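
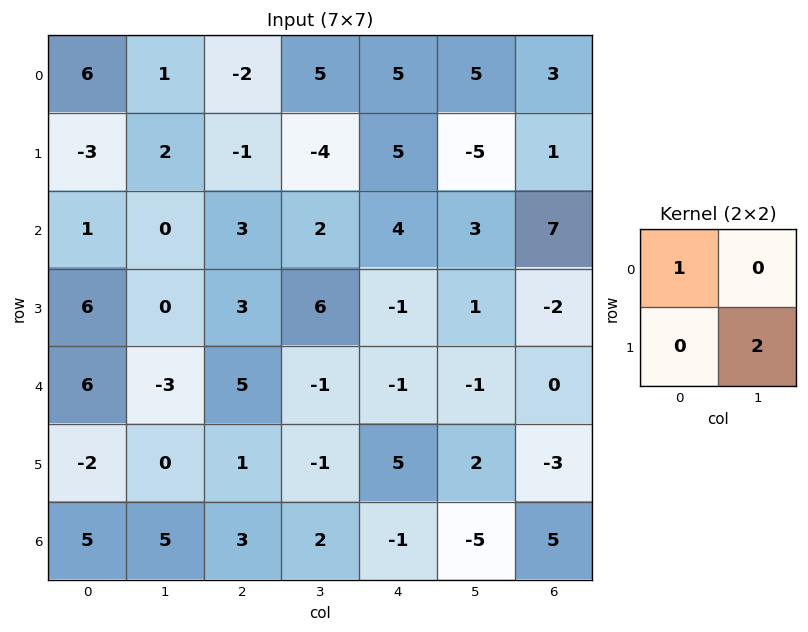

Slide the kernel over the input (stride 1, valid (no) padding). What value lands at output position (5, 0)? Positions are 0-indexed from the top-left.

8

The receptive field on the input at this output position is [-2 0 / 5 5]. Elementwise product with the kernel and sum: -2·1 + 5·2.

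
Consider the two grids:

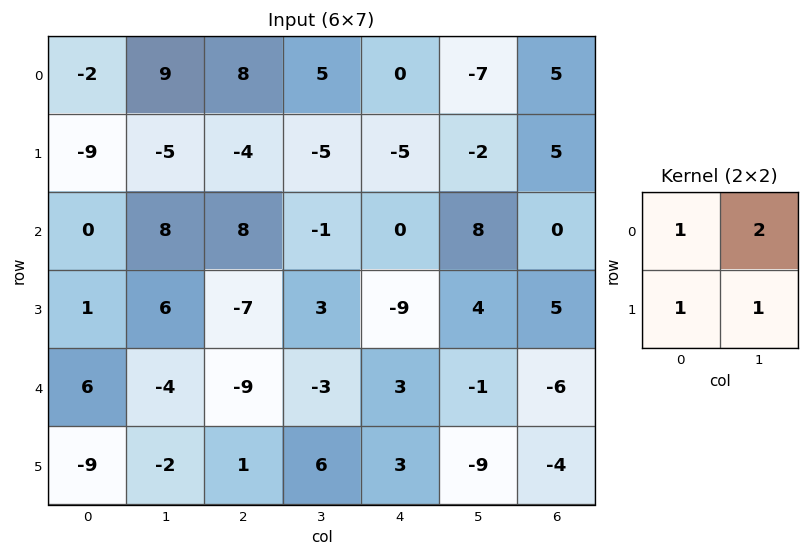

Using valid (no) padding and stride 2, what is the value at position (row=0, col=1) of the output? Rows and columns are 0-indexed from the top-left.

The receptive field on the input at this output position is [8 5 / -4 -5]. Elementwise product with the kernel and sum: 8·1 + 5·2 + -4·1 + -5·1.

9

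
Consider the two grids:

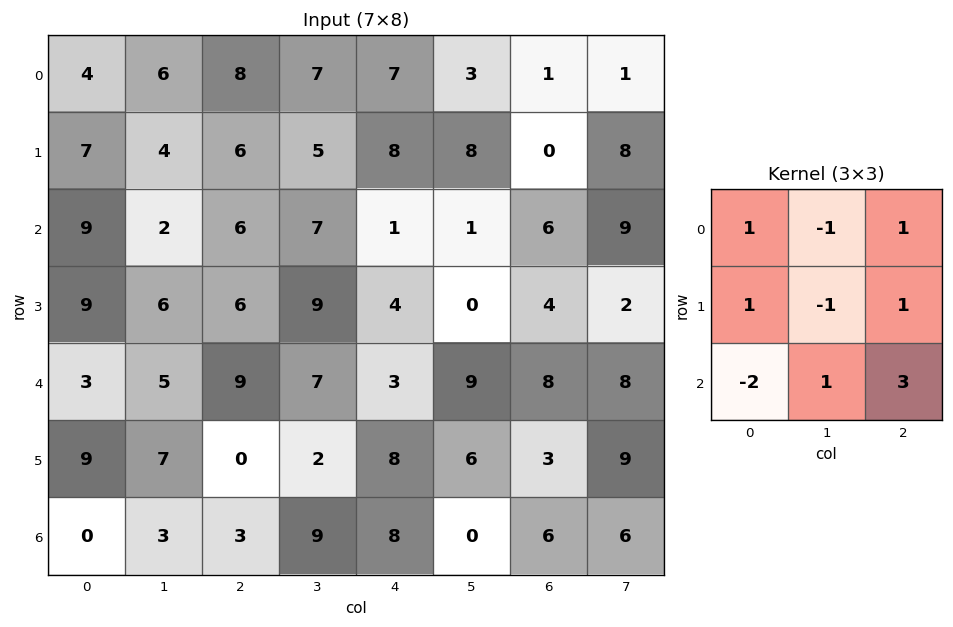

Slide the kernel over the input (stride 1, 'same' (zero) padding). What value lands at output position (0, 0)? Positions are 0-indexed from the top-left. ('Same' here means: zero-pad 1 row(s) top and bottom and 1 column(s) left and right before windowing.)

21

The receptive field on the zero-padded input at this output position is [0 0 0 / 0 4 6 / 0 7 4]. Elementwise product with the kernel and sum: 0·1 + 0·-1 + 0·1 + 0·1 + 4·-1 + 6·1 + 0·-2 + 7·1 + 4·3.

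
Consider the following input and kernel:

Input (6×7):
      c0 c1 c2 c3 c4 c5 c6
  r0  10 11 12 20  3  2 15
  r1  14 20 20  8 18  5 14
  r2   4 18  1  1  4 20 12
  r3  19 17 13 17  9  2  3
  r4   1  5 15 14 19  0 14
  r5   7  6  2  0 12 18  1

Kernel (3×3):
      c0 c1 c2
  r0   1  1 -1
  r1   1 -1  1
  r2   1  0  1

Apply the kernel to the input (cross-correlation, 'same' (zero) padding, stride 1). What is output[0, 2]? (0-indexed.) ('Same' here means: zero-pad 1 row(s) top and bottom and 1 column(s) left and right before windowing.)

The receptive field on the zero-padded input at this output position is [0 0 0 / 11 12 20 / 20 20 8]. Elementwise product with the kernel and sum: 0·1 + 0·1 + 0·-1 + 11·1 + 12·-1 + 20·1 + 20·1 + 8·1.

47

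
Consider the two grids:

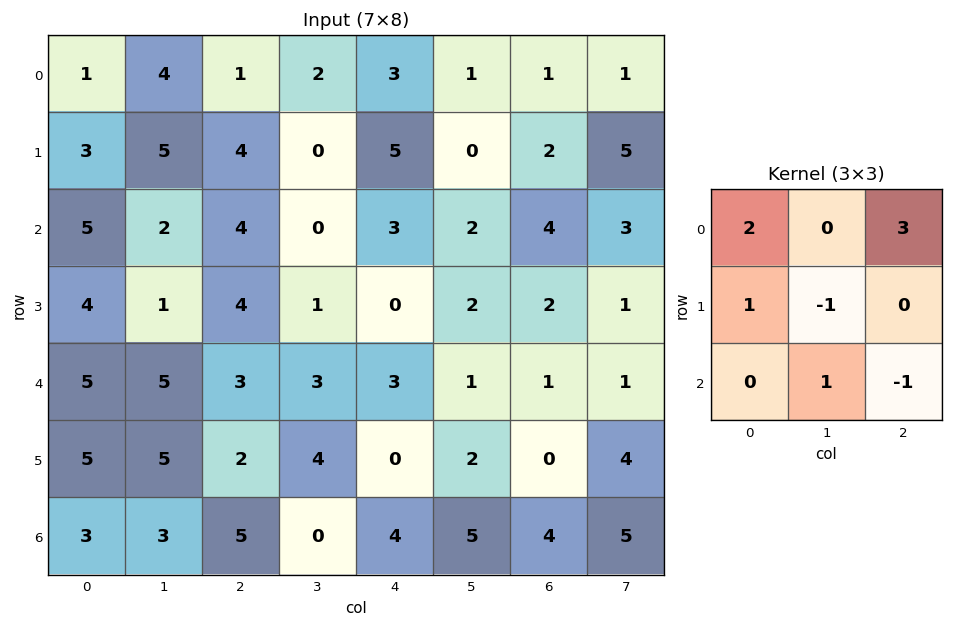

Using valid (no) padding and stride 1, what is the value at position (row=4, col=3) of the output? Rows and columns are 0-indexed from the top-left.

12

The receptive field on the input at this output position is [3 3 1 / 4 0 2 / 0 4 5]. Elementwise product with the kernel and sum: 3·2 + 1·3 + 4·1 + 0·-1 + 4·1 + 5·-1.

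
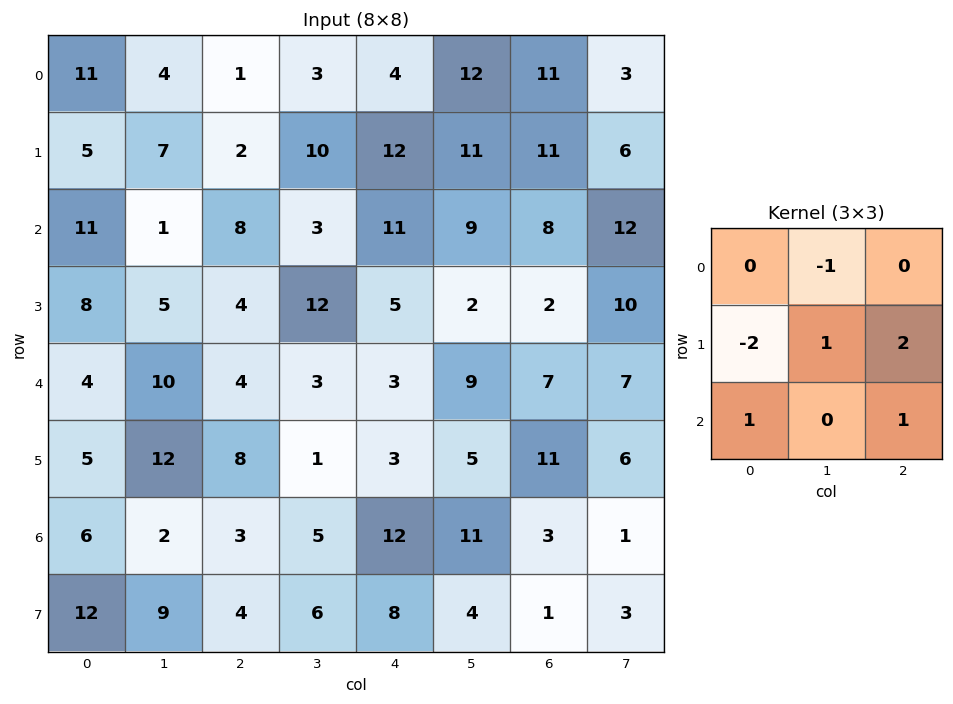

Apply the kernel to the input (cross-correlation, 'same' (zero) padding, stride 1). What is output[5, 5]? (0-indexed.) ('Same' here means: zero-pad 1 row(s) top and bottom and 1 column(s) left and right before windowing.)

The receptive field on the zero-padded input at this output position is [3 9 7 / 3 5 11 / 12 11 3]. Elementwise product with the kernel and sum: 9·-1 + 3·-2 + 5·1 + 11·2 + 12·1 + 3·1.

27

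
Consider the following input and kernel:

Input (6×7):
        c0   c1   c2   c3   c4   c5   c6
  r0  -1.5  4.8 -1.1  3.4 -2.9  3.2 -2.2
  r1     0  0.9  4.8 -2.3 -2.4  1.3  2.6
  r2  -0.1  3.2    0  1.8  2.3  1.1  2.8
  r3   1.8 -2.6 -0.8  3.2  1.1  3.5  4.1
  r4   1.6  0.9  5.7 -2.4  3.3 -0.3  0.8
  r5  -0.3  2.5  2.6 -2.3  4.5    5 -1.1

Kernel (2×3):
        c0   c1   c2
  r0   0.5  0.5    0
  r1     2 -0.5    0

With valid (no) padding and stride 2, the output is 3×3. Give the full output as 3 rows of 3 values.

1.2 11.9 -5.3
6.45 -2.3 2.15
-0.6 8 8

Output[0,0]: The receptive field on the input at this output position is [-1.5 4.8 -1.1 / 0 0.9 4.8]. Elementwise product with the kernel and sum: -1.5·0.5 + 4.8·0.5 + 0·2 + 0.9·-0.5.
Output[0,1]: The receptive field on the input at this output position is [-1.1 3.4 -2.9 / 4.8 -2.3 -2.4]. Elementwise product with the kernel and sum: -1.1·0.5 + 3.4·0.5 + 4.8·2 + -2.3·-0.5.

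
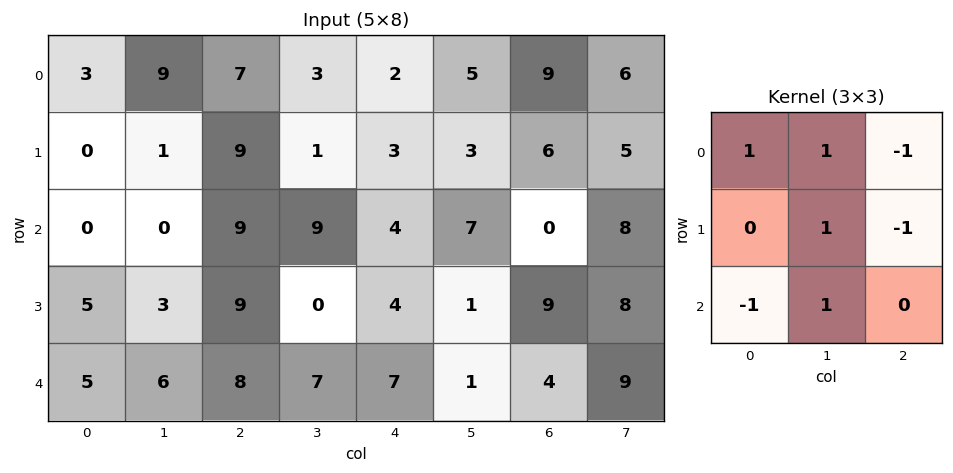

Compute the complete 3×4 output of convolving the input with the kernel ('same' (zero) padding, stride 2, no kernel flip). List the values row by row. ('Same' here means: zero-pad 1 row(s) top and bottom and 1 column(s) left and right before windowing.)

-6 12 -1 6
4 15 2 4
1 13 9 -3

Output[0,0]: The receptive field on the zero-padded input at this output position is [0 0 0 / 0 3 9 / 0 0 1]. Elementwise product with the kernel and sum: 0·1 + 0·1 + 0·-1 + 3·1 + 9·-1 + 0·-1 + 0·1.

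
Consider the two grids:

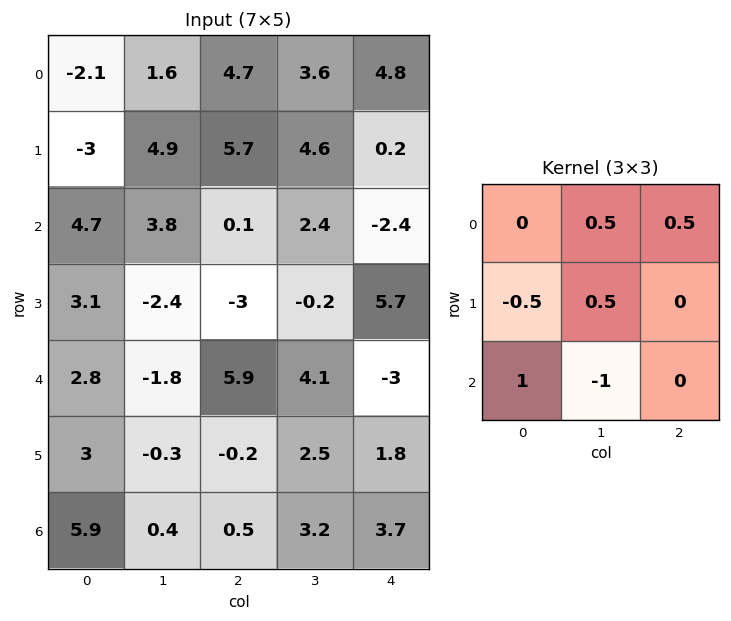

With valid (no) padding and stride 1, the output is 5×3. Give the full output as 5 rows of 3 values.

Output[0,0]: The receptive field on the input at this output position is [-2.1 1.6 4.7 / -3 4.9 5.7 / 4.7 3.8 0.1]. Elementwise product with the kernel and sum: 1.6·0.5 + 4.7·0.5 + -3·-0.5 + 4.9·0.5 + 4.7·1 + 3.8·-1.
Output[0,1]: The receptive field on the input at this output position is [1.6 4.7 3.6 / 4.9 5.7 4.6 / 3.8 0.1 2.4]. Elementwise product with the kernel and sum: 4.7·0.5 + 3.6·0.5 + 4.9·-0.5 + 5.7·0.5 + 3.8·1 + 0.1·-1.

8 8.25 1.35
10.35 3.9 0.75
3.8 -6.75 3.2
-1.7 2.15 -0.85
5.9 4.95 -0.8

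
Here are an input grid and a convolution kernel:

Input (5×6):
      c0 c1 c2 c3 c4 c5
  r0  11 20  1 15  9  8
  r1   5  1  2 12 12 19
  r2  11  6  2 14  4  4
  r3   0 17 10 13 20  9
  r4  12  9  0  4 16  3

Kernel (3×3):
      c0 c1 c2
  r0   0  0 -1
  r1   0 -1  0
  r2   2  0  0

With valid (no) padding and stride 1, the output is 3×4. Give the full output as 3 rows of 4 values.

20 -5 -17 8
-8 20 -6 3
5 -6 -17 -16

Output[0,0]: The receptive field on the input at this output position is [11 20 1 / 5 1 2 / 11 6 2]. Elementwise product with the kernel and sum: 1·-1 + 1·-1 + 11·2.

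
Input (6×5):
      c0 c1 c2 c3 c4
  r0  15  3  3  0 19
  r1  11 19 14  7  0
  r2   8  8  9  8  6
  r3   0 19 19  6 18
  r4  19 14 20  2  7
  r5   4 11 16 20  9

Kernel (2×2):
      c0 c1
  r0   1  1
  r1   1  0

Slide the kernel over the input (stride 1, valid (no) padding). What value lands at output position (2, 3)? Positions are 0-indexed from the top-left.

20

The receptive field on the input at this output position is [8 6 / 6 18]. Elementwise product with the kernel and sum: 8·1 + 6·1 + 6·1.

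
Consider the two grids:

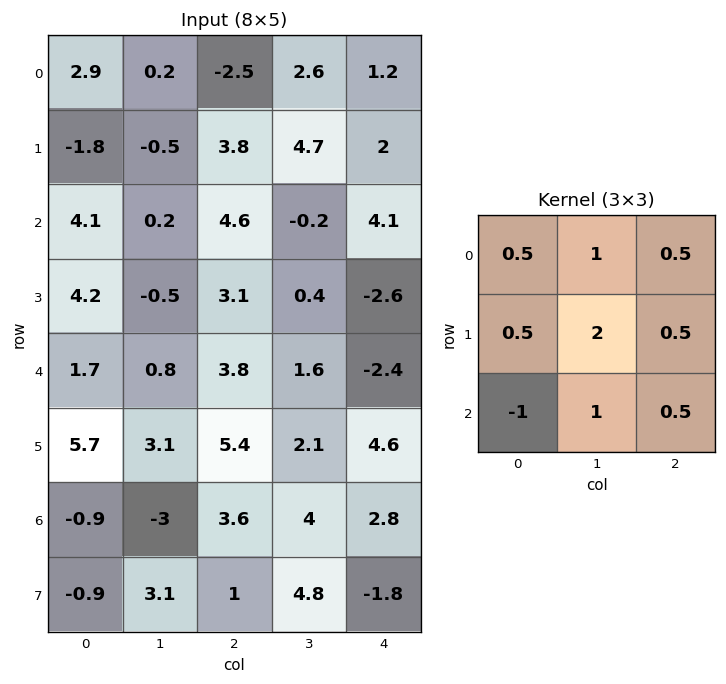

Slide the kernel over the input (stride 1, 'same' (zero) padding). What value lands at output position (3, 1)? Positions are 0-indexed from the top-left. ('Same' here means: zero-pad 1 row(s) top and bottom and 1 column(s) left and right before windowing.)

The receptive field on the zero-padded input at this output position is [4.1 0.2 4.6 / 4.2 -0.5 3.1 / 1.7 0.8 3.8]. Elementwise product with the kernel and sum: 4.1·0.5 + 0.2·1 + 4.6·0.5 + 4.2·0.5 + -0.5·2 + 3.1·0.5 + 1.7·-1 + 0.8·1 + 3.8·0.5.

8.2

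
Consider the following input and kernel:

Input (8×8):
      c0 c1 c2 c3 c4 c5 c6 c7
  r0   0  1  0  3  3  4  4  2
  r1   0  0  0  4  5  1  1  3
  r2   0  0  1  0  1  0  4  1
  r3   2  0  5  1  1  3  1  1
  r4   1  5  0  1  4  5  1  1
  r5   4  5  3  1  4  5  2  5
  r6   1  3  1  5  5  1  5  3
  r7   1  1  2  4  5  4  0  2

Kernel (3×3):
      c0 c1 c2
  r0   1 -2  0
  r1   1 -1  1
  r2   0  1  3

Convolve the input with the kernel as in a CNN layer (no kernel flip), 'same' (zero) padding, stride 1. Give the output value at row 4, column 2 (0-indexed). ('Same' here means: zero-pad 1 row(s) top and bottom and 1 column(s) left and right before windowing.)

2

The receptive field on the zero-padded input at this output position is [0 5 1 / 5 0 1 / 5 3 1]. Elementwise product with the kernel and sum: 0·1 + 5·-2 + 5·1 + 0·-1 + 1·1 + 3·1 + 1·3.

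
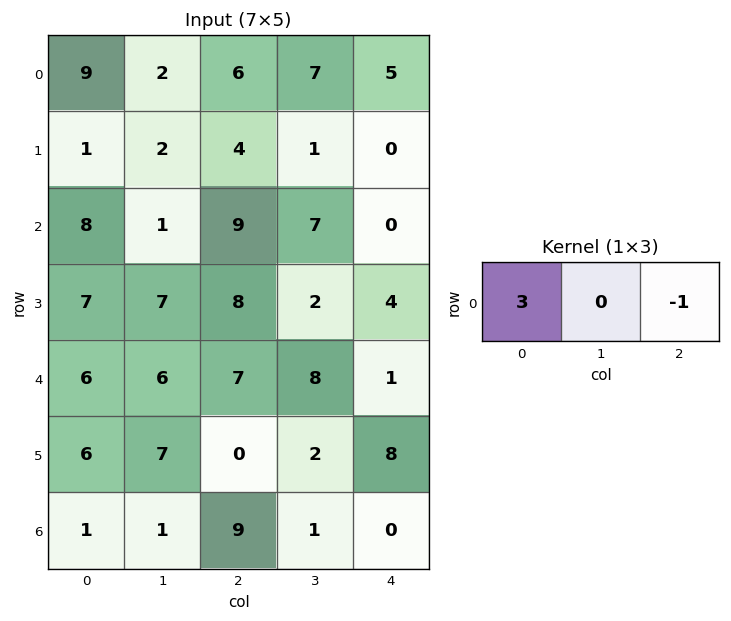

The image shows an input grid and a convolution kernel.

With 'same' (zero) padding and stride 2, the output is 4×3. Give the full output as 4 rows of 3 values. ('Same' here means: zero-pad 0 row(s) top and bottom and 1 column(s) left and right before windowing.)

-2 -1 21
-1 -4 21
-6 10 24
-1 2 3

Output[0,0]: The receptive field on the zero-padded input at this output position is [0 9 2]. Elementwise product with the kernel and sum: 0·3 + 2·-1.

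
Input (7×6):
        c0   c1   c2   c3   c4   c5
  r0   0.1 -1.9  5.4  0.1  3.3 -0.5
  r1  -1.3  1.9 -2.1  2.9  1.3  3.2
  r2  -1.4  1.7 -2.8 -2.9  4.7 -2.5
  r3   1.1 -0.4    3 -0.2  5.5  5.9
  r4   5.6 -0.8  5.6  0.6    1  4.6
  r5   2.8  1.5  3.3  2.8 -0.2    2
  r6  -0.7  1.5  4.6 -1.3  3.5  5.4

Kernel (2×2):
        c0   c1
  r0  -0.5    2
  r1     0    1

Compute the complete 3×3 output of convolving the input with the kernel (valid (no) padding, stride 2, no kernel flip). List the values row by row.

Output[0,0]: The receptive field on the input at this output position is [0.1 -1.9 / -1.3 1.9]. Elementwise product with the kernel and sum: 0.1·-0.5 + -1.9·2 + 1.9·1.
Output[0,1]: The receptive field on the input at this output position is [5.4 0.1 / -2.1 2.9]. Elementwise product with the kernel and sum: 5.4·-0.5 + 0.1·2 + 2.9·1.

-1.95 0.4 0.55
3.7 -4.6 -1.45
-2.9 1.2 10.7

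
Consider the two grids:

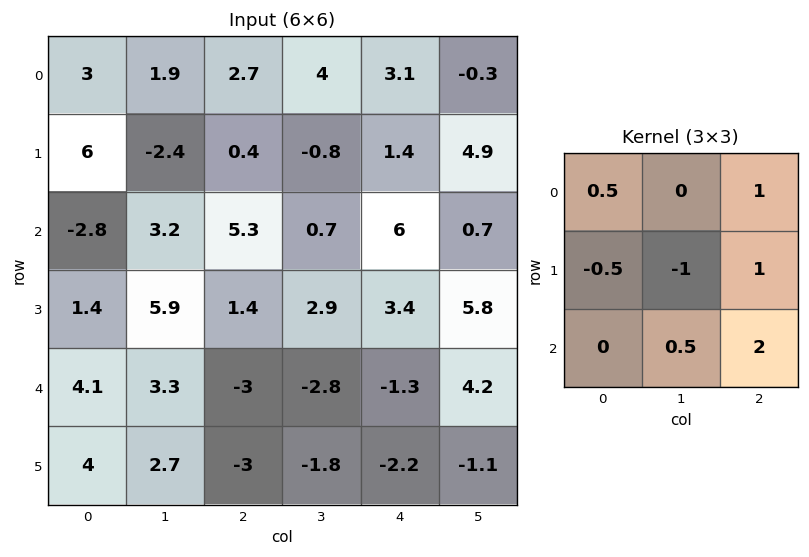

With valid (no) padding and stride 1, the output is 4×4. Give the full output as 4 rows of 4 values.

Output[0,0]: The receptive field on the input at this output position is [3 1.9 2.7 / 6 -2.4 0.4 / -2.8 3.2 5.3]. Elementwise product with the kernel and sum: 3·0.5 + 2.7·1 + 6·-0.5 + -2.4·-1 + 0.4·1 + 3.2·0.5 + 5.3·2.

16.2 9 18.8 10
12.65 -1.7 12.5 12.15
-5.65 -6.25 4.45 9.75
-10.9 -0.7 1.8 10.85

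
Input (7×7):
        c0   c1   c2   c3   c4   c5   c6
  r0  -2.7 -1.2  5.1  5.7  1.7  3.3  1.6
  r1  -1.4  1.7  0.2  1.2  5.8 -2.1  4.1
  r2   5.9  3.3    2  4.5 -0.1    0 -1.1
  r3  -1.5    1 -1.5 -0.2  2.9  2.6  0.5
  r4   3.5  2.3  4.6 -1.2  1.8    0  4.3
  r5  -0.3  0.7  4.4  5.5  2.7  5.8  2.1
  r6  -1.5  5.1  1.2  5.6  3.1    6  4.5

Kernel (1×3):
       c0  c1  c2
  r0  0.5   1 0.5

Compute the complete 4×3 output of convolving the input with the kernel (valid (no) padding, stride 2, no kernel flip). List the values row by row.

Output[0,0]: The receptive field on the input at this output position is [-2.7 -1.2 5.1]. Elementwise product with the kernel and sum: -2.7·0.5 + -1.2·1 + 5.1·0.5.
Output[0,1]: The receptive field on the input at this output position is [5.1 5.7 1.7]. Elementwise product with the kernel and sum: 5.1·0.5 + 5.7·1 + 1.7·0.5.

0 9.1 4.95
7.25 5.45 -0.6
6.35 2 3.05
4.95 7.75 9.8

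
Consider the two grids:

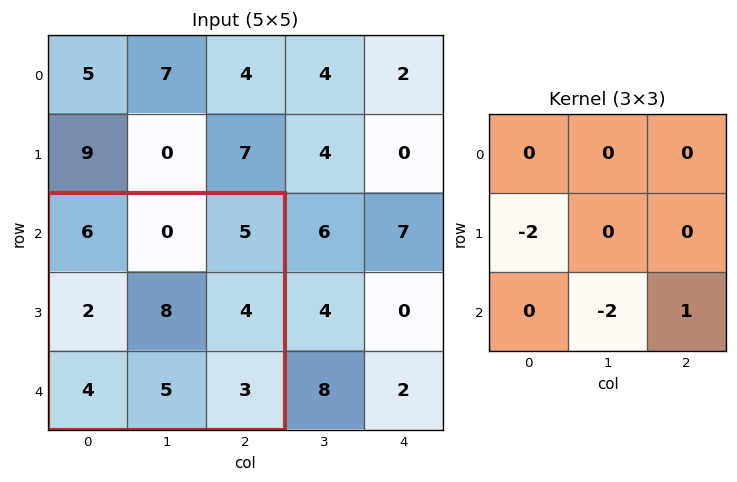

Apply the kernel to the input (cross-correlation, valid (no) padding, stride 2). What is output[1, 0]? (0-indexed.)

The receptive field on the input at this output position is [6 0 5 / 2 8 4 / 4 5 3]. Elementwise product with the kernel and sum: 2·-2 + 5·-2 + 3·1.

-11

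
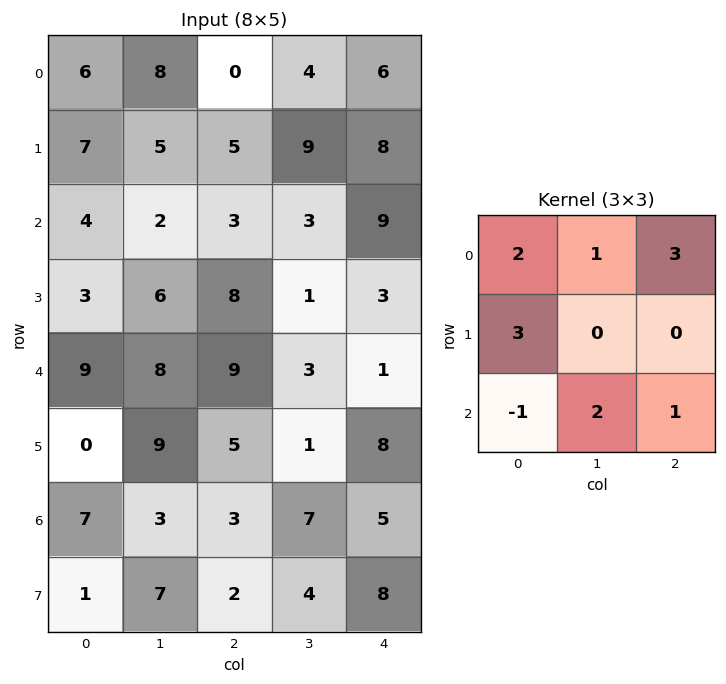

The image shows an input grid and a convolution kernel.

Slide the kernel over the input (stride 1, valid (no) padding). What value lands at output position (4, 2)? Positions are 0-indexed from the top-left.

The receptive field on the input at this output position is [9 3 1 / 5 1 8 / 3 7 5]. Elementwise product with the kernel and sum: 9·2 + 3·1 + 1·3 + 5·3 + 3·-1 + 7·2 + 5·1.

55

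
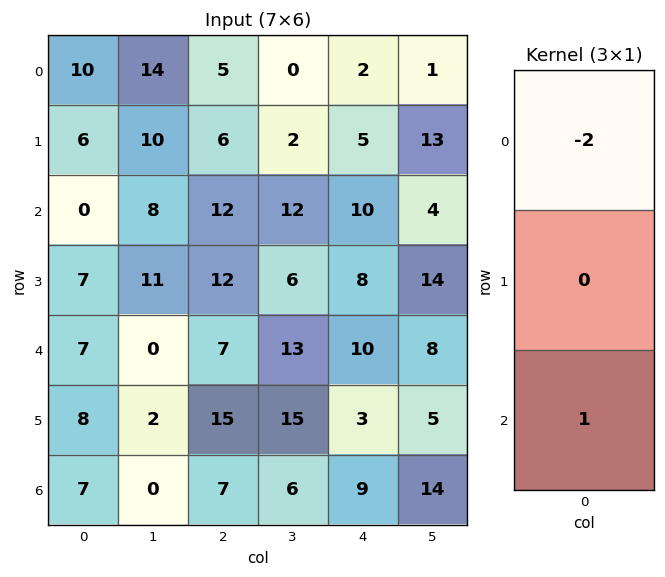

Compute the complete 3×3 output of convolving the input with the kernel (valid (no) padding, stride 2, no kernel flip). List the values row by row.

Output[0,0]: The receptive field on the input at this output position is [10 / 6 / 0]. Elementwise product with the kernel and sum: 10·-2 + 0·1.

-20 2 6
7 -17 -10
-7 -7 -11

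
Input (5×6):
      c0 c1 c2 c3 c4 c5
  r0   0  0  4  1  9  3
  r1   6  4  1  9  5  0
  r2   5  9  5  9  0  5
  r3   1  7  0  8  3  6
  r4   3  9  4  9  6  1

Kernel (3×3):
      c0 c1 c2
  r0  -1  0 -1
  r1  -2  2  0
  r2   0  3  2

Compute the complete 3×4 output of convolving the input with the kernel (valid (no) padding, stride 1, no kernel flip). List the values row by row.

29 26 30 -2
22 -5 32 -6
37 -2 50 -4

Output[0,0]: The receptive field on the input at this output position is [0 0 4 / 6 4 1 / 5 9 5]. Elementwise product with the kernel and sum: 0·-1 + 4·-1 + 6·-2 + 4·2 + 9·3 + 5·2.
Output[0,1]: The receptive field on the input at this output position is [0 4 1 / 4 1 9 / 9 5 9]. Elementwise product with the kernel and sum: 0·-1 + 1·-1 + 4·-2 + 1·2 + 5·3 + 9·2.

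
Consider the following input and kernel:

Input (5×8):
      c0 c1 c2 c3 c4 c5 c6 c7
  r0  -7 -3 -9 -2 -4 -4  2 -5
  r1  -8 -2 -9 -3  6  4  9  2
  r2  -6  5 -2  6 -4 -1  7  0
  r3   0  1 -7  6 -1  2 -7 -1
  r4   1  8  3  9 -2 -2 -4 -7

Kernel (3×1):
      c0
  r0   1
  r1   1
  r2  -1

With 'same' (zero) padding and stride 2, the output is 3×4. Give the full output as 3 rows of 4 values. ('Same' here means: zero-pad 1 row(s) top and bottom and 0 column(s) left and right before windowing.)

1 0 -10 -7
-14 -4 3 23
1 -4 -3 -11

Output[0,0]: The receptive field on the zero-padded input at this output position is [0 / -7 / -8]. Elementwise product with the kernel and sum: 0·1 + -7·1 + -8·-1.
Output[0,1]: The receptive field on the zero-padded input at this output position is [0 / -9 / -9]. Elementwise product with the kernel and sum: 0·1 + -9·1 + -9·-1.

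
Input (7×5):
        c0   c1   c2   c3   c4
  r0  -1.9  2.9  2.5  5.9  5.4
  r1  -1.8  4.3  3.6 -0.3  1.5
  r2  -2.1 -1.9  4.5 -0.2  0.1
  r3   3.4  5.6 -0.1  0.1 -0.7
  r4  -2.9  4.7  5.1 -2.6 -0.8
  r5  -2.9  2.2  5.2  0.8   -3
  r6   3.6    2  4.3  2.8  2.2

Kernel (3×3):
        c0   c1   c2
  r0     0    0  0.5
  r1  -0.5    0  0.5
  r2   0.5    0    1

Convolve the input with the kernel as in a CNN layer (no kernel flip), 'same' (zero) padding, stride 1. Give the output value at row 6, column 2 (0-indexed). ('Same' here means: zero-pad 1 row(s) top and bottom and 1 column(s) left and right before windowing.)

0.8

The receptive field on the zero-padded input at this output position is [2.2 5.2 0.8 / 2 4.3 2.8 / 0 0 0]. Elementwise product with the kernel and sum: 0.8·0.5 + 2·-0.5 + 2.8·0.5 + 0·0.5 + 0·1.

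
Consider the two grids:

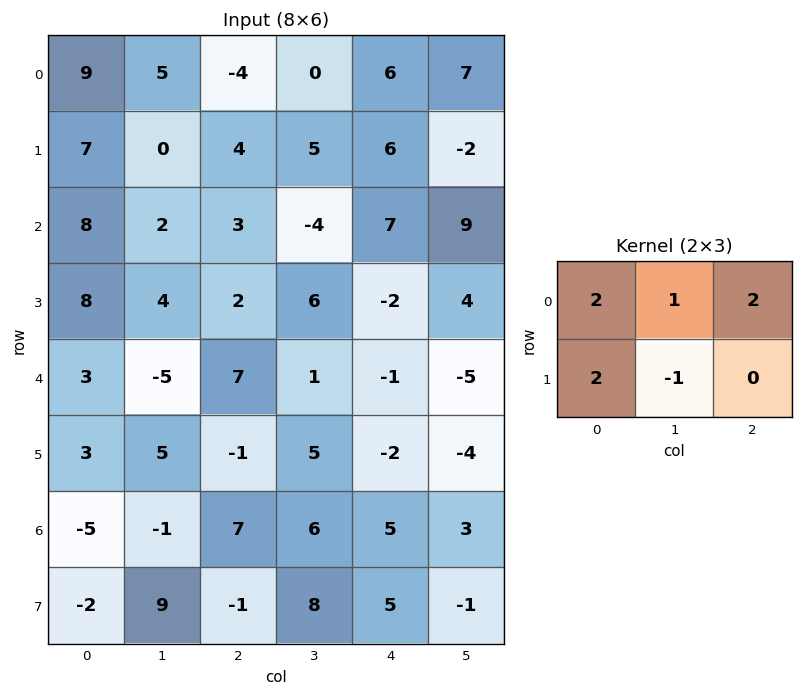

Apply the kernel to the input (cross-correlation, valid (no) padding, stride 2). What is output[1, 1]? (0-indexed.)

14

The receptive field on the input at this output position is [3 -4 7 / 2 6 -2]. Elementwise product with the kernel and sum: 3·2 + -4·1 + 7·2 + 2·2 + 6·-1.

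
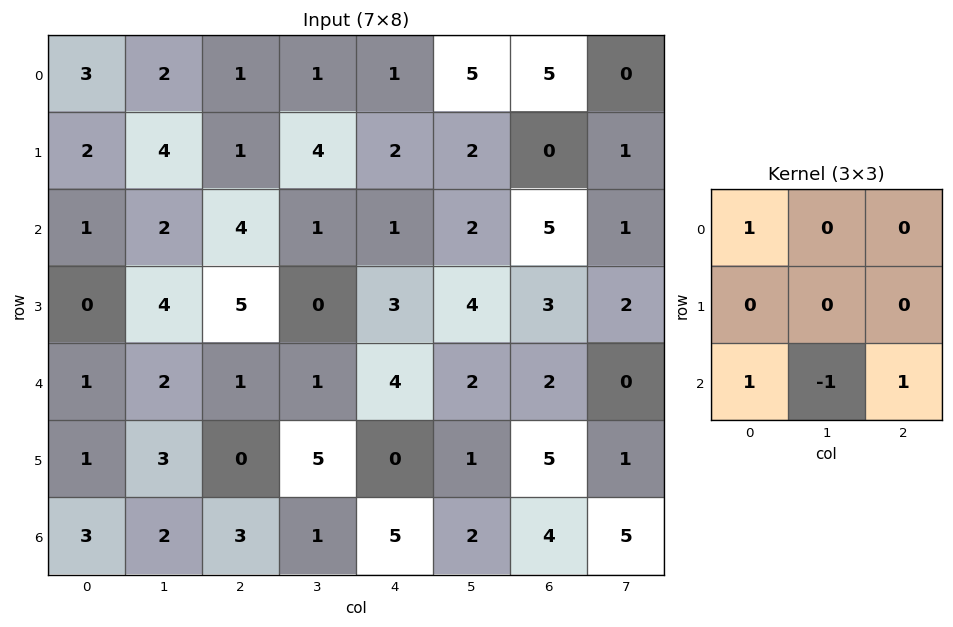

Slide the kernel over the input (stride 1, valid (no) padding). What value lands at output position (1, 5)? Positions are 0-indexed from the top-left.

5

The receptive field on the input at this output position is [2 0 1 / 2 5 1 / 4 3 2]. Elementwise product with the kernel and sum: 2·1 + 4·1 + 3·-1 + 2·1.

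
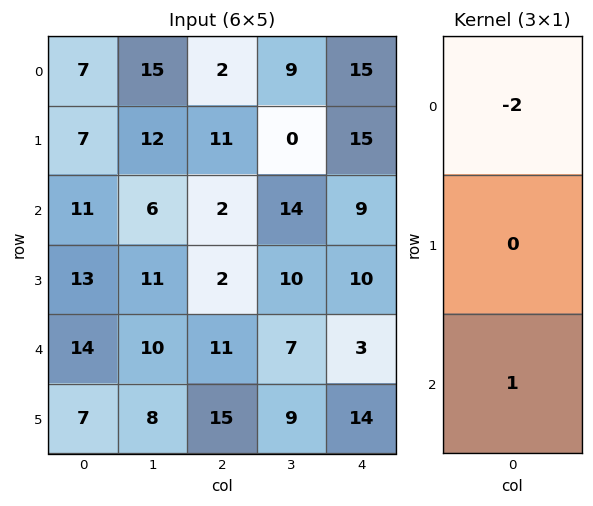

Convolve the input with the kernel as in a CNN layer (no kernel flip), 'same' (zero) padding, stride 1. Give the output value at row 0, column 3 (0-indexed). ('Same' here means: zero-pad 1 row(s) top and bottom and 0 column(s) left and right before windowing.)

0

The receptive field on the zero-padded input at this output position is [0 / 9 / 0]. Elementwise product with the kernel and sum: 0·-2 + 0·1.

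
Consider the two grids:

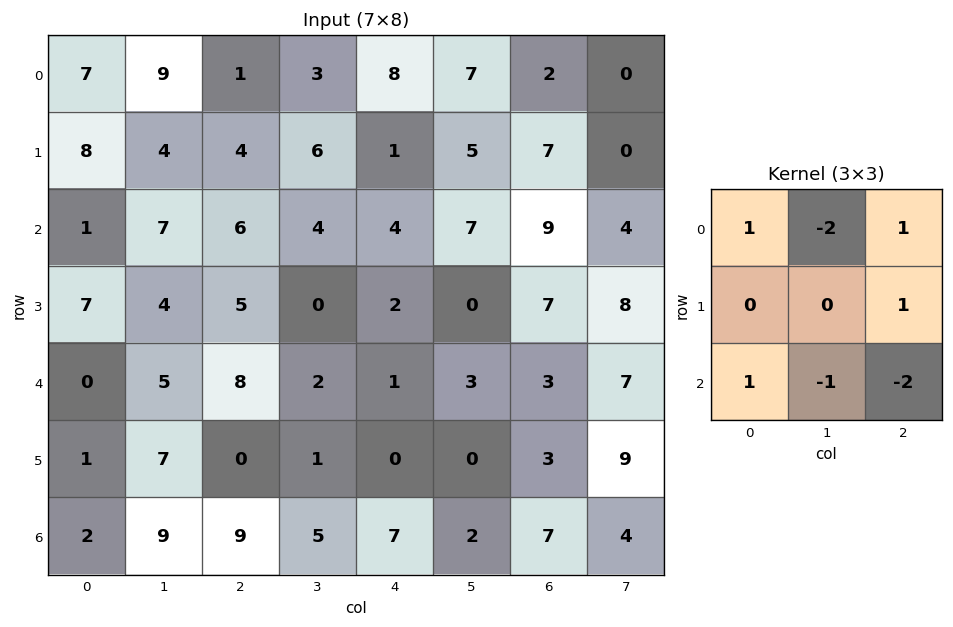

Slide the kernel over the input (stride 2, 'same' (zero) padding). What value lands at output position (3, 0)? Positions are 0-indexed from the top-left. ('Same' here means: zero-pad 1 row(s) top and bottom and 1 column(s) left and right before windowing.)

The receptive field on the zero-padded input at this output position is [0 1 7 / 0 2 9 / 0 0 0]. Elementwise product with the kernel and sum: 0·1 + 1·-2 + 7·1 + 9·1 + 0·1 + 0·-1 + 0·-2.

14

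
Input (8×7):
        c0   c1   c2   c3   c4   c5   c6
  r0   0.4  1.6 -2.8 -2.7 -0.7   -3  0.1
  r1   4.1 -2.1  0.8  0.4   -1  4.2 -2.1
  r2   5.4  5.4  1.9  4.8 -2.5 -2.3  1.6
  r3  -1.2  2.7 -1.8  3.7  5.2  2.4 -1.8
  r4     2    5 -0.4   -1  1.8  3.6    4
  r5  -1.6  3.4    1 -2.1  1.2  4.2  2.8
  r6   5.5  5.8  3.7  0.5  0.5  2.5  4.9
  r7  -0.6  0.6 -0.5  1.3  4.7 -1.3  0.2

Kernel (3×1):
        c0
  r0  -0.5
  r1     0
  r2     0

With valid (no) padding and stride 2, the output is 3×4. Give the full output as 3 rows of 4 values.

-0.2 1.4 0.35 -0.05
-2.7 -0.95 1.25 -0.8
-1 0.2 -0.9 -2

Output[0,0]: The receptive field on the input at this output position is [0.4 / 4.1 / 5.4]. Elementwise product with the kernel and sum: 0.4·-0.5.
Output[0,1]: The receptive field on the input at this output position is [-2.8 / 0.8 / 1.9]. Elementwise product with the kernel and sum: -2.8·-0.5.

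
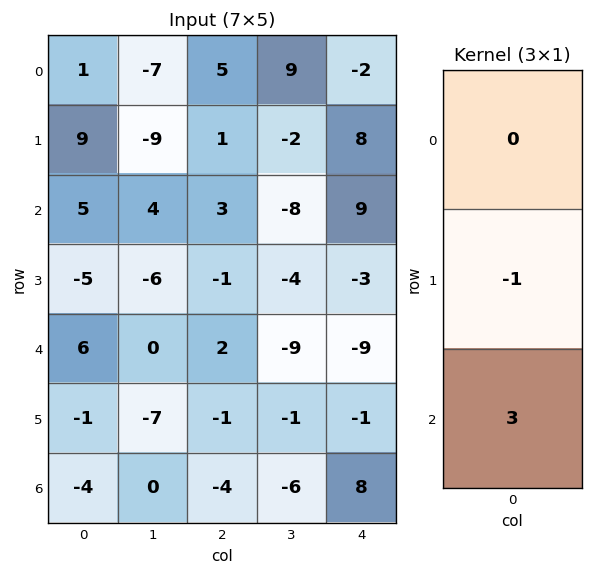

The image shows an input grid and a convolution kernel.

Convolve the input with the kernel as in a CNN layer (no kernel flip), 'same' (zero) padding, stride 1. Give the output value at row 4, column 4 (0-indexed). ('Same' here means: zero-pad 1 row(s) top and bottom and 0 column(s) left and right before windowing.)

The receptive field on the zero-padded input at this output position is [-3 / -9 / -1]. Elementwise product with the kernel and sum: -9·-1 + -1·3.

6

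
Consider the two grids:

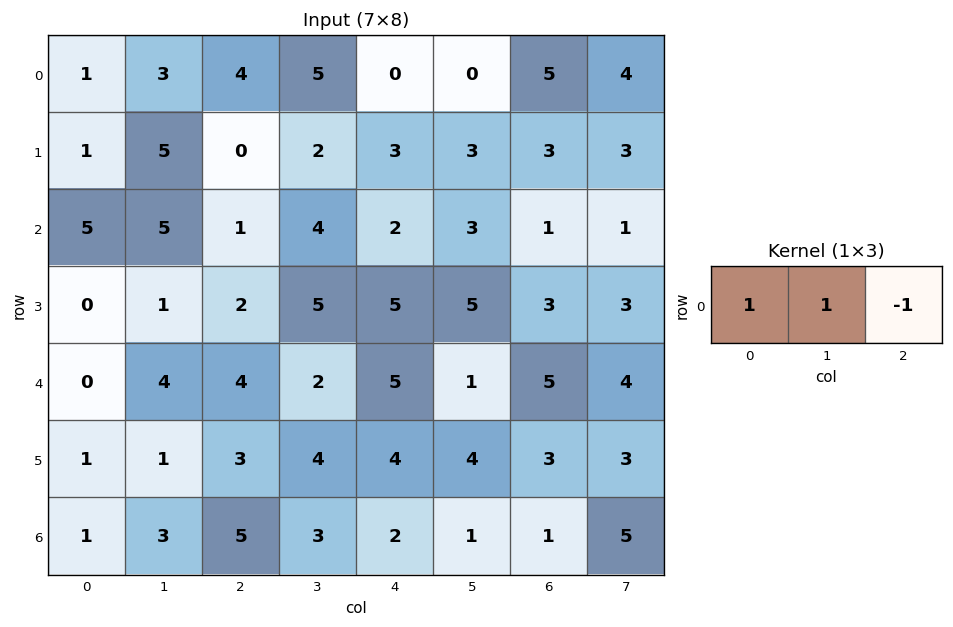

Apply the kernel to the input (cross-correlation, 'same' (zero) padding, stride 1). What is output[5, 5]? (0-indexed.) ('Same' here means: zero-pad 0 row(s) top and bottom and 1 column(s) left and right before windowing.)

The receptive field on the zero-padded input at this output position is [4 4 3]. Elementwise product with the kernel and sum: 4·1 + 4·1 + 3·-1.

5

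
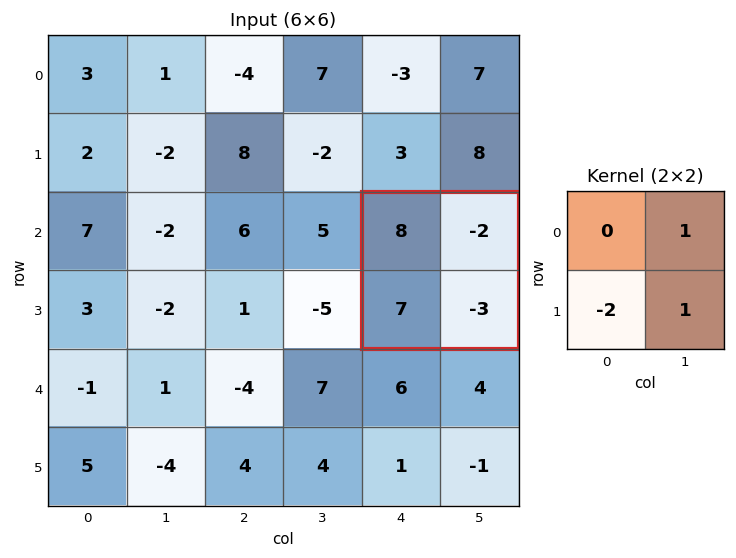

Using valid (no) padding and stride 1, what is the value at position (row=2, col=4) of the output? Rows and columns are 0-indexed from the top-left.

-19

The receptive field on the input at this output position is [8 -2 / 7 -3]. Elementwise product with the kernel and sum: -2·1 + 7·-2 + -3·1.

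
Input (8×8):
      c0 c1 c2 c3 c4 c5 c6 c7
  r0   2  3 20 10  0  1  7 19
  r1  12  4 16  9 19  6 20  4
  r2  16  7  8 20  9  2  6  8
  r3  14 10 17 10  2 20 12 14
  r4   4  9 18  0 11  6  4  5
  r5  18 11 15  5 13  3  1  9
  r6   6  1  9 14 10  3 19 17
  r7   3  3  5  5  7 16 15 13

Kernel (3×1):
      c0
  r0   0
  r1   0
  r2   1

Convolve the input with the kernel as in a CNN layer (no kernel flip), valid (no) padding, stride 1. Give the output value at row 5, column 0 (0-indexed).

3

The receptive field on the input at this output position is [18 / 6 / 3]. Elementwise product with the kernel and sum: 3·1.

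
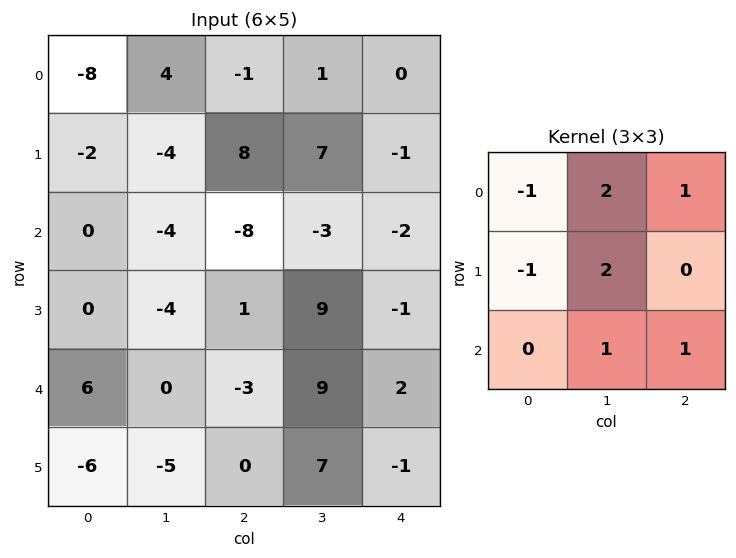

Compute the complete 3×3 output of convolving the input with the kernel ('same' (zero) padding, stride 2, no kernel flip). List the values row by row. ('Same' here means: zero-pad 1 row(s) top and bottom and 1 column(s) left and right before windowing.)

-22 9 -2
-12 25 -11
-3 16 -17

Output[0,0]: The receptive field on the zero-padded input at this output position is [0 0 0 / 0 -8 4 / 0 -2 -4]. Elementwise product with the kernel and sum: 0·-1 + 0·2 + 0·1 + 0·-1 + -8·2 + -2·1 + -4·1.
Output[0,1]: The receptive field on the zero-padded input at this output position is [0 0 0 / 4 -1 1 / -4 8 7]. Elementwise product with the kernel and sum: 0·-1 + 0·2 + 0·1 + 4·-1 + -1·2 + 8·1 + 7·1.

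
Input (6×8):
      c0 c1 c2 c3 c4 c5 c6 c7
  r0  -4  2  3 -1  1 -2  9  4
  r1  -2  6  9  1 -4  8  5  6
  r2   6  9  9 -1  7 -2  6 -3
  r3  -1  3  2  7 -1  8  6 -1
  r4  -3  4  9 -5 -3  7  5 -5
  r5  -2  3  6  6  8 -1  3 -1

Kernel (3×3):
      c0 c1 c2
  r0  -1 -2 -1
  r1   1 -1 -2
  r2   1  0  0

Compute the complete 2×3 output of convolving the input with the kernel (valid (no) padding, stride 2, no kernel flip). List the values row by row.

-23 23 -21
-44 -8 -33

Output[0,0]: The receptive field on the input at this output position is [-4 2 3 / -2 6 9 / 6 9 9]. Elementwise product with the kernel and sum: -4·-1 + 2·-2 + 3·-1 + -2·1 + 6·-1 + 9·-2 + 6·1.
Output[0,1]: The receptive field on the input at this output position is [3 -1 1 / 9 1 -4 / 9 -1 7]. Elementwise product with the kernel and sum: 3·-1 + -1·-2 + 1·-1 + 9·1 + 1·-1 + -4·-2 + 9·1.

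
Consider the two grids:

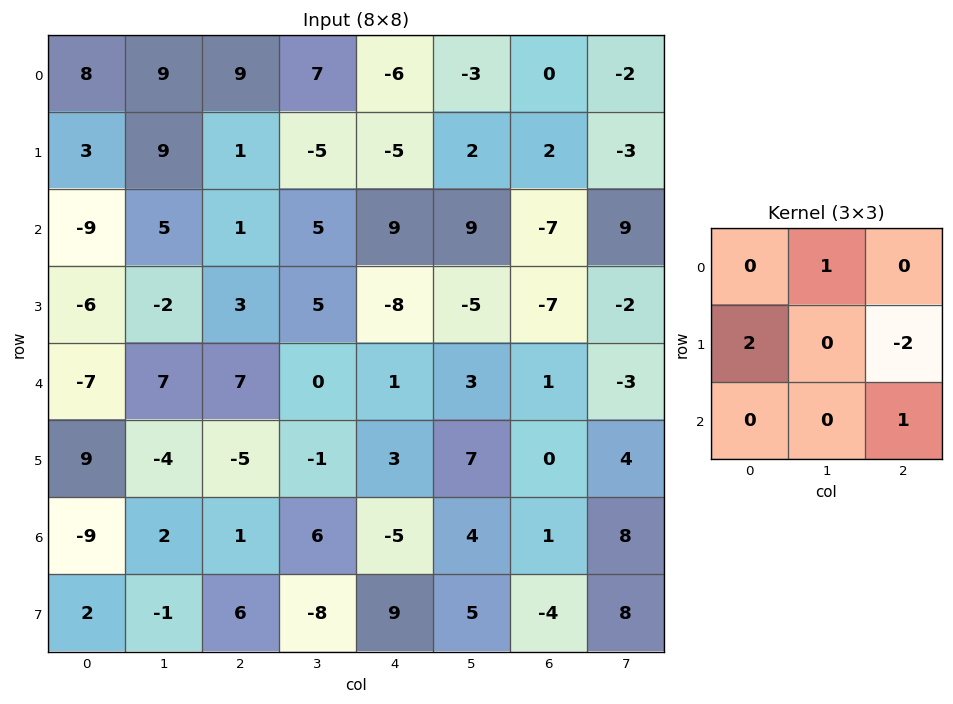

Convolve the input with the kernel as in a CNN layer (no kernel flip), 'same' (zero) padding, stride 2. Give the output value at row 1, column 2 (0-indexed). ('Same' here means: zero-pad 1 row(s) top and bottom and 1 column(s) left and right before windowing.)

The receptive field on the zero-padded input at this output position is [-5 -5 2 / 5 9 9 / 5 -8 -5]. Elementwise product with the kernel and sum: -5·1 + 5·2 + 9·-2 + -5·1.

-18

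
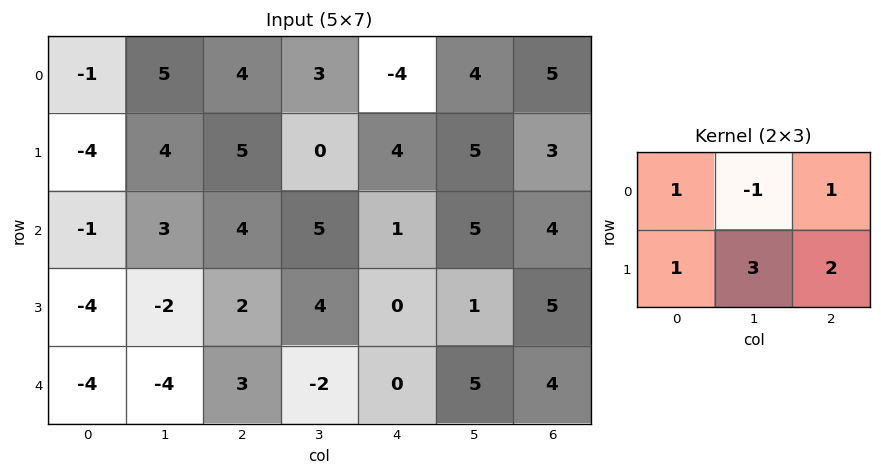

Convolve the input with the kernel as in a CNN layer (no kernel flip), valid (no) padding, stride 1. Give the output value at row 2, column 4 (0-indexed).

The receptive field on the input at this output position is [1 5 4 / 0 1 5]. Elementwise product with the kernel and sum: 1·1 + 5·-1 + 4·1 + 0·1 + 1·3 + 5·2.

13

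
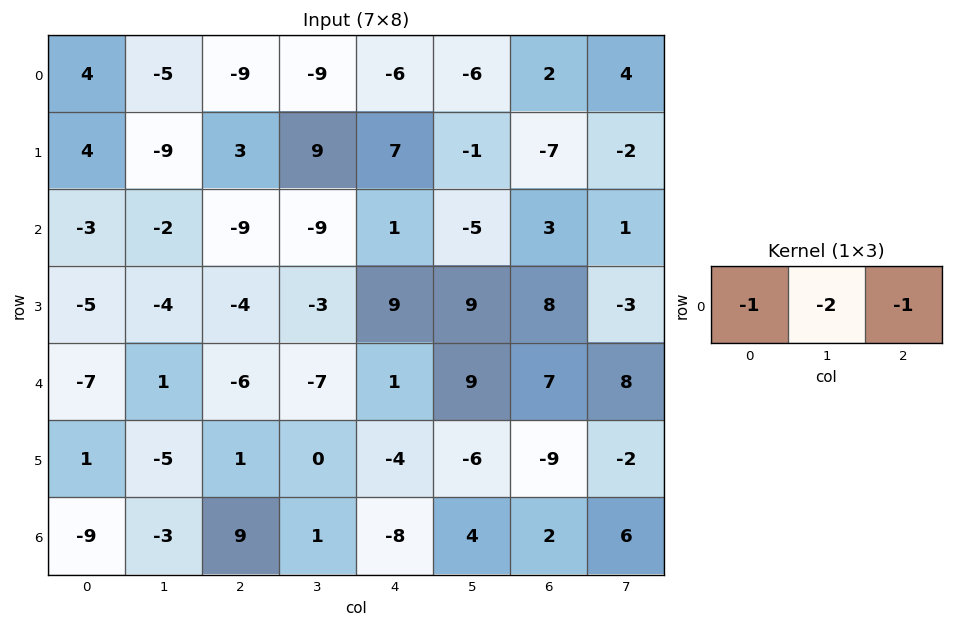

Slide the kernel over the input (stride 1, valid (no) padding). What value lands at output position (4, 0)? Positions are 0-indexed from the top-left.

11

The receptive field on the input at this output position is [-7 1 -6]. Elementwise product with the kernel and sum: -7·-1 + 1·-2 + -6·-1.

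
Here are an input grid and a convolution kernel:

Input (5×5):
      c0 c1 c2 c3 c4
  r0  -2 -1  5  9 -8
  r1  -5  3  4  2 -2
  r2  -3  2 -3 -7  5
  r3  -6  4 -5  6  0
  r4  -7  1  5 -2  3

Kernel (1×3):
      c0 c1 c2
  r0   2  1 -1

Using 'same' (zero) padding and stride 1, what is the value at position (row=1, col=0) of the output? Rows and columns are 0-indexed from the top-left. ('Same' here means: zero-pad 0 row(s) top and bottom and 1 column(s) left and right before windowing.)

-8

The receptive field on the zero-padded input at this output position is [0 -5 3]. Elementwise product with the kernel and sum: 0·2 + -5·1 + 3·-1.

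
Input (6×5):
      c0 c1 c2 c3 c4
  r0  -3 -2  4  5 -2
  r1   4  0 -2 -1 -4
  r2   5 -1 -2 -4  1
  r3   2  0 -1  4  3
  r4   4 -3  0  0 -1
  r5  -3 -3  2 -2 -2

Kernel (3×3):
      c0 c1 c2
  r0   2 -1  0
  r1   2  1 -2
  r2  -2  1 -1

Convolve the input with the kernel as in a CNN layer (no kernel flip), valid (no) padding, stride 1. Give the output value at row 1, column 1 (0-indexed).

1

The receptive field on the input at this output position is [0 -2 -1 / -1 -2 -4 / 0 -1 4]. Elementwise product with the kernel and sum: 0·2 + -2·-1 + -1·2 + -2·1 + -4·-2 + 0·-2 + -1·1 + 4·-1.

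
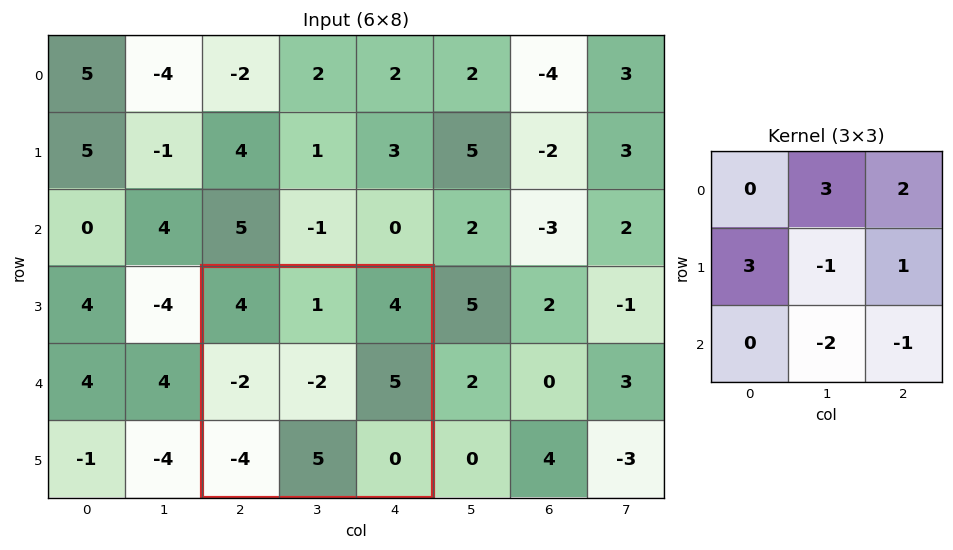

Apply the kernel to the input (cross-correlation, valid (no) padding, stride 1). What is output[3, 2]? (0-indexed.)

2

The receptive field on the input at this output position is [4 1 4 / -2 -2 5 / -4 5 0]. Elementwise product with the kernel and sum: 1·3 + 4·2 + -2·3 + -2·-1 + 5·1 + 5·-2 + 0·-1.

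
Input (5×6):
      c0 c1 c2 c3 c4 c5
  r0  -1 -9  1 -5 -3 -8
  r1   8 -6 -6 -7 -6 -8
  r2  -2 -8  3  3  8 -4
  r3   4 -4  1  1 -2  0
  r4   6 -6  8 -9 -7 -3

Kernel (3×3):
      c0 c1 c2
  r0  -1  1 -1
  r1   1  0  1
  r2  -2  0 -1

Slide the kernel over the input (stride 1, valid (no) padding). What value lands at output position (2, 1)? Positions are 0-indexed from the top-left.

The receptive field on the input at this output position is [-8 3 3 / -4 1 1 / -6 8 -9]. Elementwise product with the kernel and sum: -8·-1 + 3·1 + 3·-1 + -4·1 + 1·1 + -6·-2 + -9·-1.

26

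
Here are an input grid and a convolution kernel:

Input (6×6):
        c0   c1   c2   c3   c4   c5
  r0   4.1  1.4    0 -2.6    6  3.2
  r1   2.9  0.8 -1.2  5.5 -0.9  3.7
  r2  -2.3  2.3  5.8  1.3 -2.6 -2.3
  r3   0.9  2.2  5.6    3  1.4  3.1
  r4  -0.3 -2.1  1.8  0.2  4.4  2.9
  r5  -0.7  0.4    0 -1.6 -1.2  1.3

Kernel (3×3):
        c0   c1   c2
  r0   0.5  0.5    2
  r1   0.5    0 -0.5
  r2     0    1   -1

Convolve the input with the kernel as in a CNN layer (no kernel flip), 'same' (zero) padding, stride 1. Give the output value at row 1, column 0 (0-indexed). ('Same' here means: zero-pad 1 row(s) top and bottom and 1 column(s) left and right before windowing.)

The receptive field on the zero-padded input at this output position is [0 4.1 1.4 / 0 2.9 0.8 / 0 -2.3 2.3]. Elementwise product with the kernel and sum: 0·0.5 + 4.1·0.5 + 1.4·2 + 0·0.5 + 0.8·-0.5 + -2.3·1 + 2.3·-1.

-0.15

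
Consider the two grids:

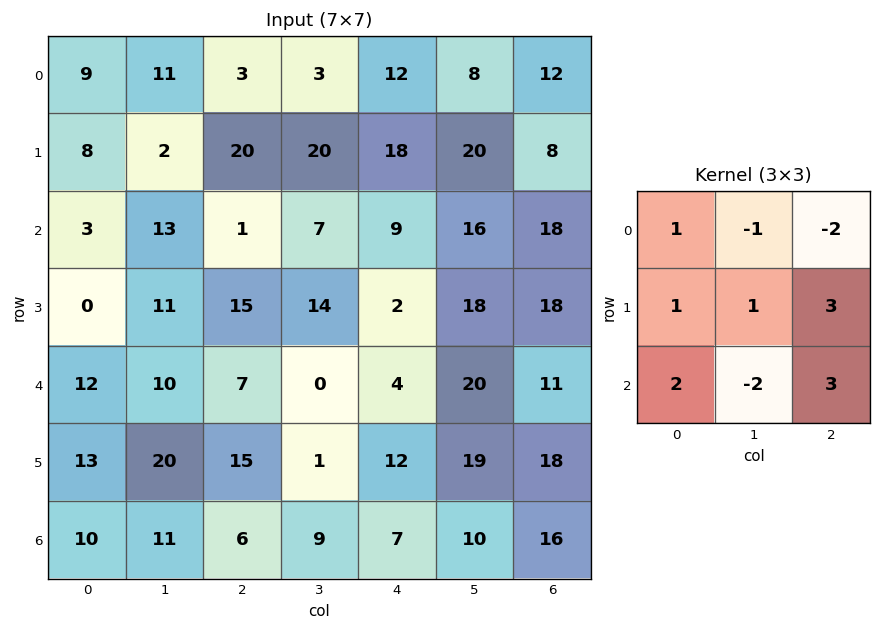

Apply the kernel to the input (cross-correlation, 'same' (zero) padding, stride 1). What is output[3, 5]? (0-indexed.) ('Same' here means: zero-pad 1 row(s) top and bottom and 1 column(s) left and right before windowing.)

32

The receptive field on the zero-padded input at this output position is [9 16 18 / 2 18 18 / 4 20 11]. Elementwise product with the kernel and sum: 9·1 + 16·-1 + 18·-2 + 2·1 + 18·1 + 18·3 + 4·2 + 20·-2 + 11·3.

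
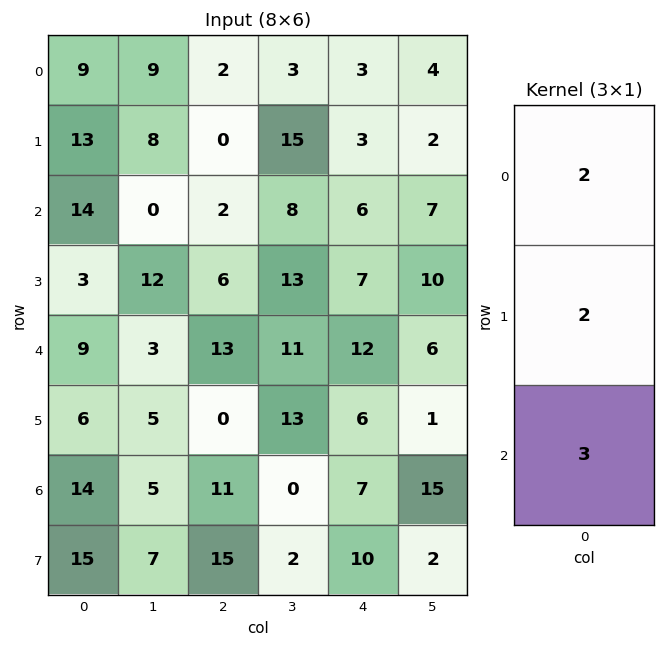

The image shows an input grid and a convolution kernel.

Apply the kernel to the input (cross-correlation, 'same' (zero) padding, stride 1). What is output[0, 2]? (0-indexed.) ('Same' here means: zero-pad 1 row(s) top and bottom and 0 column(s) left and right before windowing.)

4

The receptive field on the zero-padded input at this output position is [0 / 2 / 0]. Elementwise product with the kernel and sum: 0·2 + 2·2 + 0·3.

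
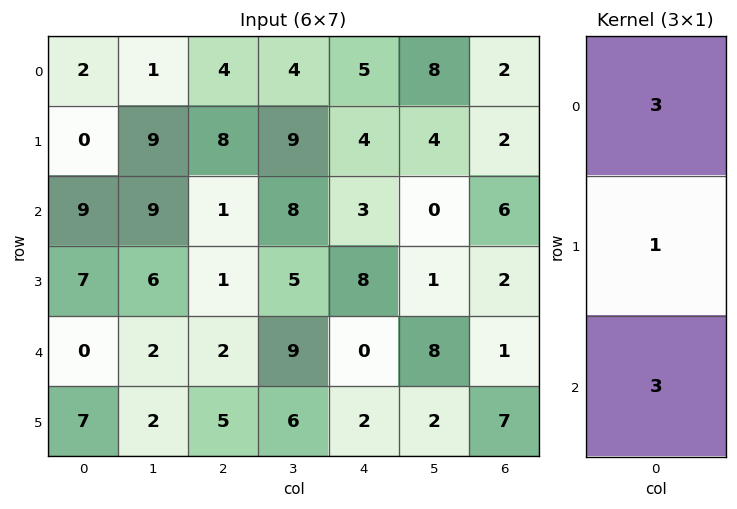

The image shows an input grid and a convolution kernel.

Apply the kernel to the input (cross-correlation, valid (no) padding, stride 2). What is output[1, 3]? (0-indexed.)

23

The receptive field on the input at this output position is [6 / 2 / 1]. Elementwise product with the kernel and sum: 6·3 + 2·1 + 1·3.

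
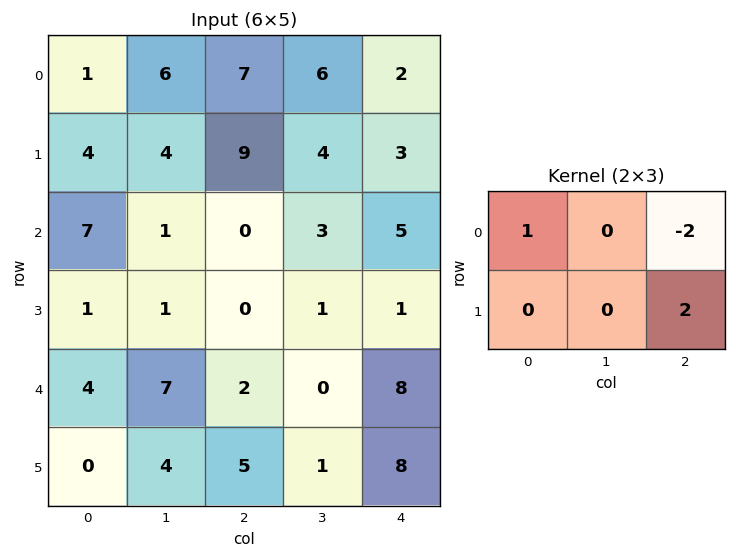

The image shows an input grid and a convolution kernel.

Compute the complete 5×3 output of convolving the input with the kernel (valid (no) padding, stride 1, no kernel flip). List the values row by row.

Output[0,0]: The receptive field on the input at this output position is [1 6 7 / 4 4 9]. Elementwise product with the kernel and sum: 1·1 + 7·-2 + 9·2.
Output[0,1]: The receptive field on the input at this output position is [6 7 6 / 4 9 4]. Elementwise product with the kernel and sum: 6·1 + 6·-2 + 4·2.

5 2 9
-14 2 13
7 -3 -8
5 -1 14
10 9 2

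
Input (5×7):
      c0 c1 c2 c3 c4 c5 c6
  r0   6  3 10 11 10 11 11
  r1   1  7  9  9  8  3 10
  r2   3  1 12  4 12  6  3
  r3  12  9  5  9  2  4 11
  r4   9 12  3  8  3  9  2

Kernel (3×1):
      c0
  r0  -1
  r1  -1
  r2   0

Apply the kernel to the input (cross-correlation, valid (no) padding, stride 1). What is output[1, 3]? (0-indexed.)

-13

The receptive field on the input at this output position is [9 / 4 / 9]. Elementwise product with the kernel and sum: 9·-1 + 4·-1.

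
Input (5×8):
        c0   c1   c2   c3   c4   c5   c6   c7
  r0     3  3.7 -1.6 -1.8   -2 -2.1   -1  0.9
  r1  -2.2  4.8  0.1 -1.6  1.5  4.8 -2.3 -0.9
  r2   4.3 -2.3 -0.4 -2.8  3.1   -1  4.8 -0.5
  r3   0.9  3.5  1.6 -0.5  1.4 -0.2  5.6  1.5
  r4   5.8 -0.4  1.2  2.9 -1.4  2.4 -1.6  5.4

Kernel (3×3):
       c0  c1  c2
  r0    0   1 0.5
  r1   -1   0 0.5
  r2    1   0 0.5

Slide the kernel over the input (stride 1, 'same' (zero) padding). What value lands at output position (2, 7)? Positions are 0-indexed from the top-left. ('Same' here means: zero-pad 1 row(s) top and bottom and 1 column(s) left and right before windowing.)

The receptive field on the zero-padded input at this output position is [-2.3 -0.9 0 / 4.8 -0.5 0 / 5.6 1.5 0]. Elementwise product with the kernel and sum: -0.9·1 + 0·0.5 + 4.8·-1 + 0·0.5 + 5.6·1 + 0·0.5.

-0.1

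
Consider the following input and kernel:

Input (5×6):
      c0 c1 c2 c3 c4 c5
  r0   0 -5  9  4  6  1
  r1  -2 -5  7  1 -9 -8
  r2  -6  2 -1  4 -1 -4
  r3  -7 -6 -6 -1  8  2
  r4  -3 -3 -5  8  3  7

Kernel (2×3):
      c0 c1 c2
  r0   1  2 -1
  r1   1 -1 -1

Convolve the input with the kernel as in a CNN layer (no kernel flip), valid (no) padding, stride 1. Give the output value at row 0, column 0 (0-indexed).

The receptive field on the input at this output position is [0 -5 9 / -2 -5 7]. Elementwise product with the kernel and sum: 0·1 + -5·2 + 9·-1 + -2·1 + -5·-1 + 7·-1.

-23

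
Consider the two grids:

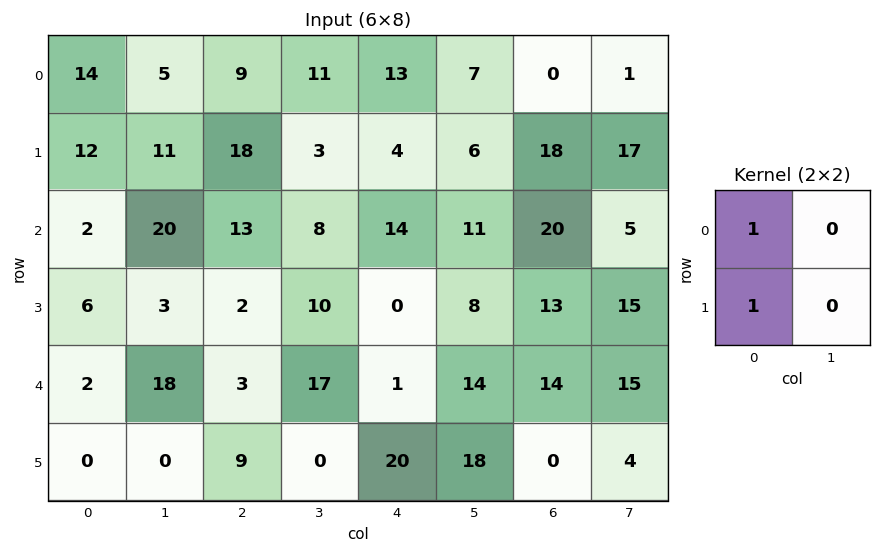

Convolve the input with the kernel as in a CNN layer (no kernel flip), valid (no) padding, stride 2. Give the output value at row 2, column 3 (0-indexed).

The receptive field on the input at this output position is [14 15 / 0 4]. Elementwise product with the kernel and sum: 14·1 + 0·1.

14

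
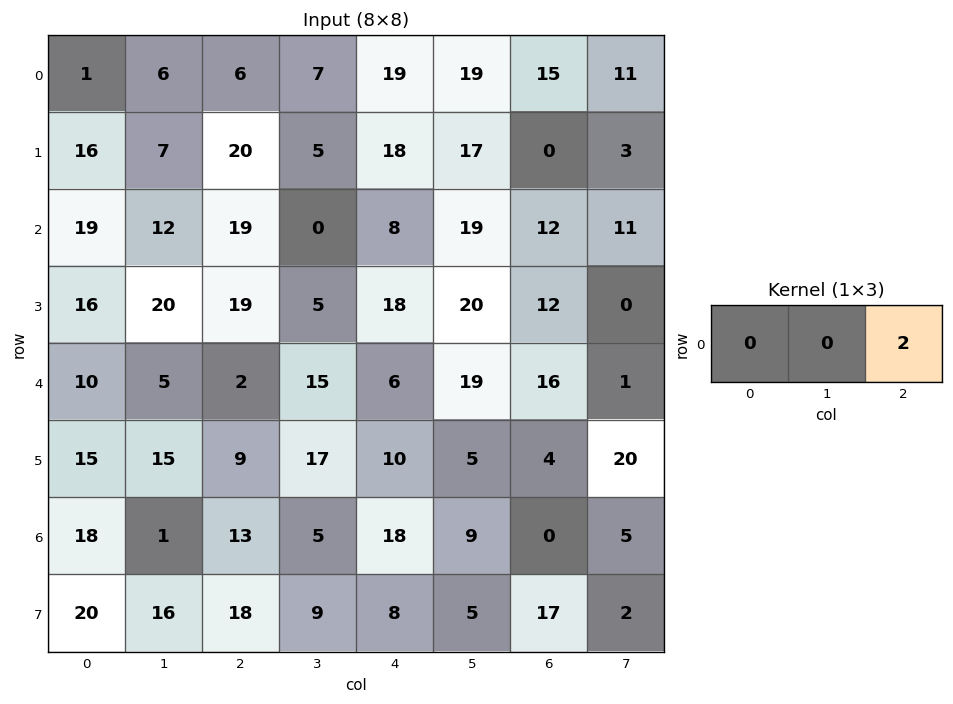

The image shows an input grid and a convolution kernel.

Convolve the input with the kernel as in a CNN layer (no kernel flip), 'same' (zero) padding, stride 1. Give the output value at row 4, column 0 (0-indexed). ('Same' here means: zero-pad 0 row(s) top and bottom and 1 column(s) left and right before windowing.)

10

The receptive field on the zero-padded input at this output position is [0 10 5]. Elementwise product with the kernel and sum: 5·2.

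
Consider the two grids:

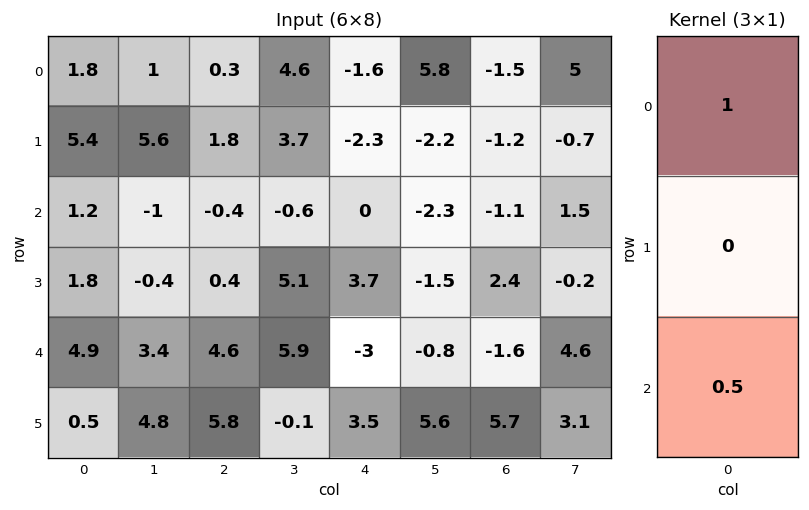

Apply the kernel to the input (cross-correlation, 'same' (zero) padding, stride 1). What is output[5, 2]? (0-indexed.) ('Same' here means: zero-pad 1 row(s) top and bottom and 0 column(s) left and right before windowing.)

4.6

The receptive field on the zero-padded input at this output position is [4.6 / 5.8 / 0]. Elementwise product with the kernel and sum: 4.6·1 + 0·0.5.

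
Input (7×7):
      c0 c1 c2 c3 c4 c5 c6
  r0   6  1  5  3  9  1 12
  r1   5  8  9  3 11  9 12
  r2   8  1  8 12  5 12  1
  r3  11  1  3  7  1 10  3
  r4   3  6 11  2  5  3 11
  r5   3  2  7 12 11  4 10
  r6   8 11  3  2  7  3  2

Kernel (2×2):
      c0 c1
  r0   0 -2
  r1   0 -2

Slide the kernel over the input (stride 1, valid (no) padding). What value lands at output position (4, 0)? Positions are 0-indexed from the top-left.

The receptive field on the input at this output position is [3 6 / 3 2]. Elementwise product with the kernel and sum: 6·-2 + 2·-2.

-16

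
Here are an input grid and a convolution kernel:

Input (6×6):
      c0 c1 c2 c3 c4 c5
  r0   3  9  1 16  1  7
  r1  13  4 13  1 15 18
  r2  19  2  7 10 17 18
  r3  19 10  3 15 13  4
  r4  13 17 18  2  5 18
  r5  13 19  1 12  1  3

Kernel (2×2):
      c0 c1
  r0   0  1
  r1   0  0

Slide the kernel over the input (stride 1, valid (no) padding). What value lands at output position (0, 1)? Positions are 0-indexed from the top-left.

1

The receptive field on the input at this output position is [9 1 / 4 13]. Elementwise product with the kernel and sum: 1·1.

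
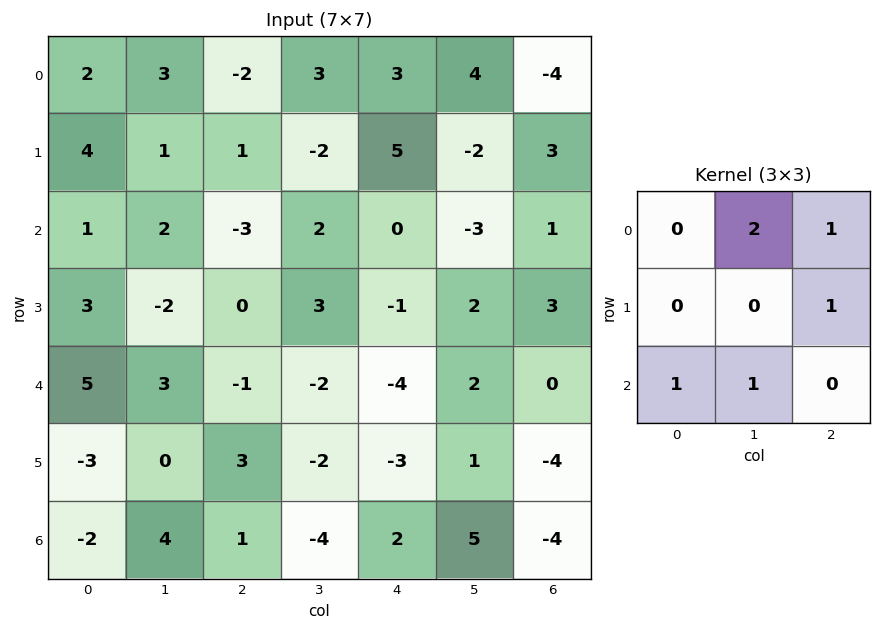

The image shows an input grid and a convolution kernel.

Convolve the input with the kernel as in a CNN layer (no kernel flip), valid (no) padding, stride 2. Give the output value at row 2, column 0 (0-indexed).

The receptive field on the input at this output position is [5 3 -1 / -3 0 3 / -2 4 1]. Elementwise product with the kernel and sum: 3·2 + -1·1 + 3·1 + -2·1 + 4·1.

10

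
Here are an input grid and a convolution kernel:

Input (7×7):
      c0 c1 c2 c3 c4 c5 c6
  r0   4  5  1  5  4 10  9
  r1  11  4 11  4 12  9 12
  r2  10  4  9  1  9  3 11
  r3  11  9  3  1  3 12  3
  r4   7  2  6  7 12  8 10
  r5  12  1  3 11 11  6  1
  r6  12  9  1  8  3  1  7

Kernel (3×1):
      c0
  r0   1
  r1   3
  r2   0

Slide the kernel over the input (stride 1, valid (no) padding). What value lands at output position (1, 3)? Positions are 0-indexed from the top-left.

The receptive field on the input at this output position is [4 / 1 / 1]. Elementwise product with the kernel and sum: 4·1 + 1·3.

7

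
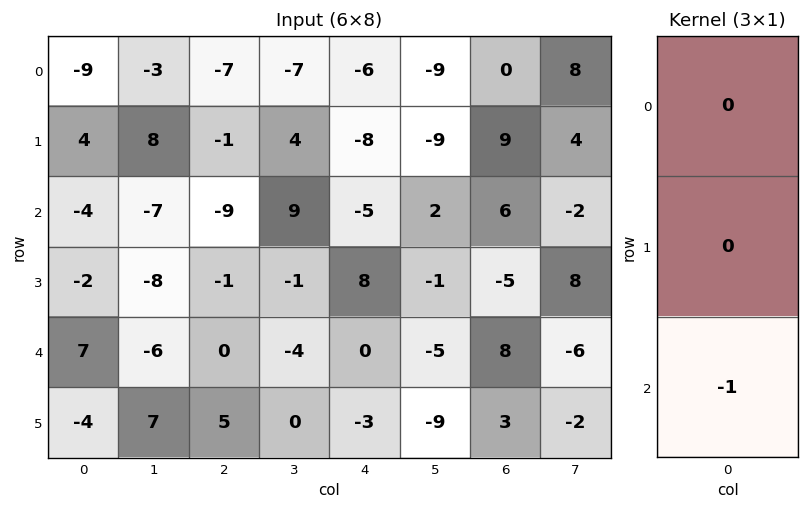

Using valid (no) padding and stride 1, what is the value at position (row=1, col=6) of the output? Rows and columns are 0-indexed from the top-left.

5

The receptive field on the input at this output position is [9 / 6 / -5]. Elementwise product with the kernel and sum: -5·-1.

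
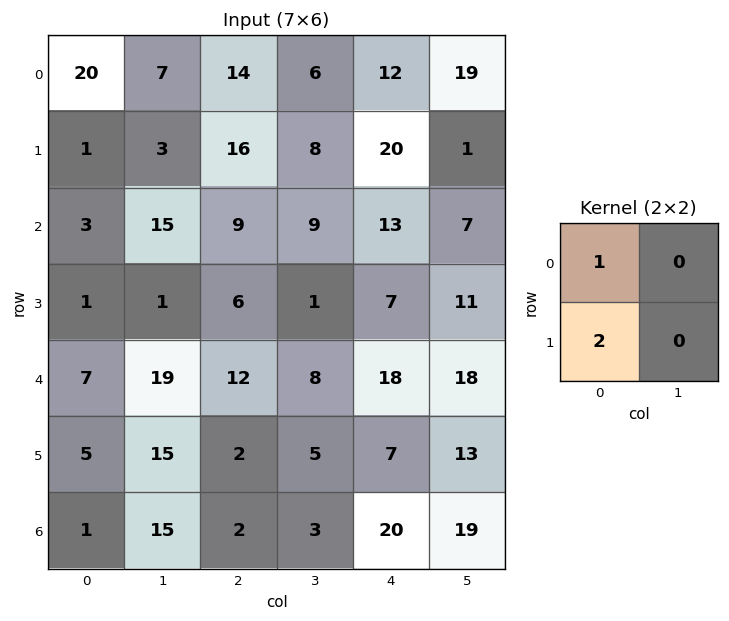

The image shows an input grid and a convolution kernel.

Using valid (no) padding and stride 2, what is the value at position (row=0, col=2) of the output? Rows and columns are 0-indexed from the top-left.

52

The receptive field on the input at this output position is [12 19 / 20 1]. Elementwise product with the kernel and sum: 12·1 + 20·2.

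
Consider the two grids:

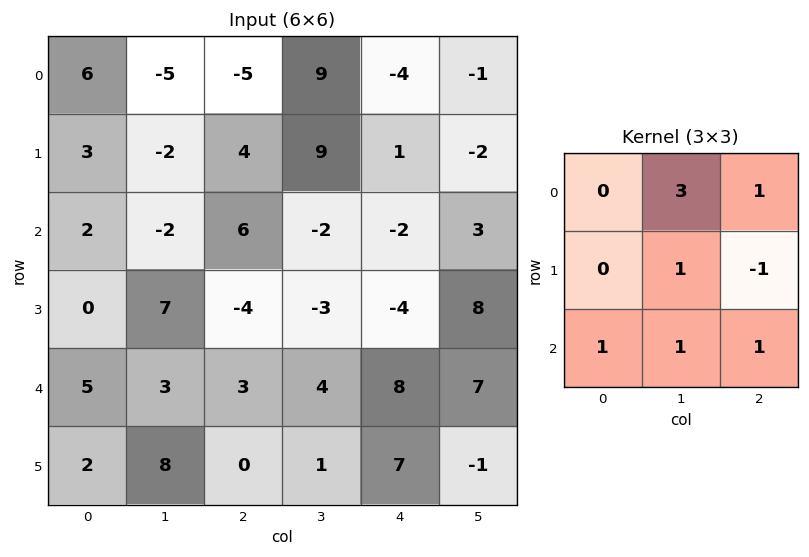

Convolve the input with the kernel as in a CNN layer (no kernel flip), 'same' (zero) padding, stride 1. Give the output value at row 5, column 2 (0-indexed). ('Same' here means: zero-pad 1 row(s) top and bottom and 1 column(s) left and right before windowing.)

12

The receptive field on the zero-padded input at this output position is [3 3 4 / 8 0 1 / 0 0 0]. Elementwise product with the kernel and sum: 3·3 + 4·1 + 0·1 + 1·-1 + 0·1 + 0·1 + 0·1.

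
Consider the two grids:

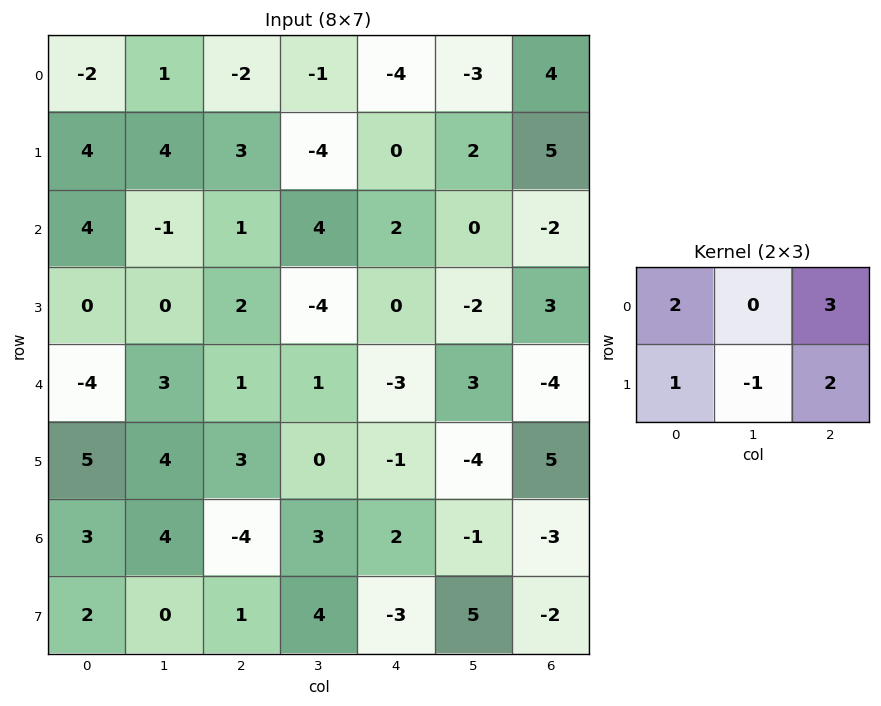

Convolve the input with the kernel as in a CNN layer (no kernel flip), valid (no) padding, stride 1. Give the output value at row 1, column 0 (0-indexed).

24

The receptive field on the input at this output position is [4 4 3 / 4 -1 1]. Elementwise product with the kernel and sum: 4·2 + 3·3 + 4·1 + -1·-1 + 1·2.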